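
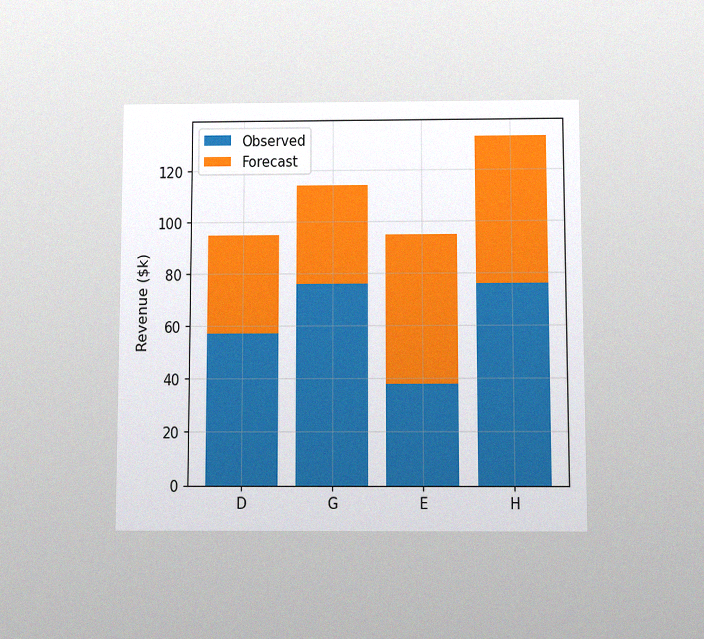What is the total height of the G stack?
The chart is viewed slightly from below, with some photo noise. The G stack's top reaches $114k on the y-axis.

$114k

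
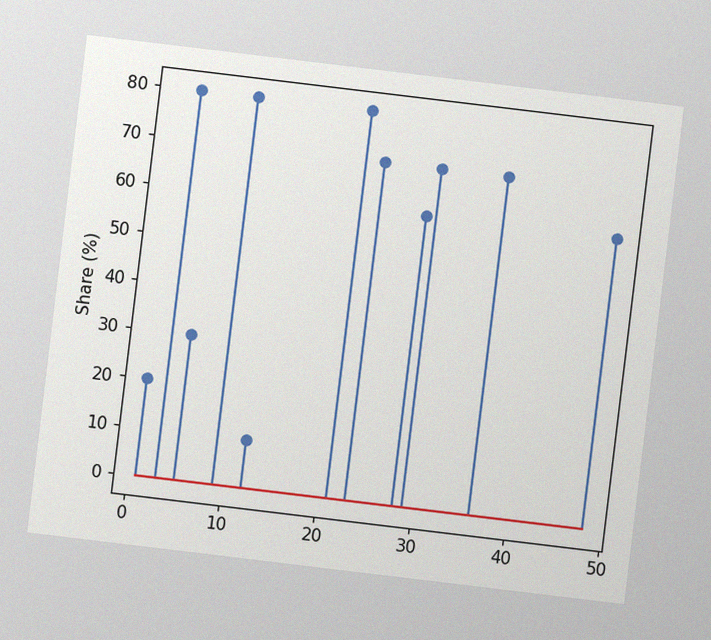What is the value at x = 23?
70%

The chart is tilted about 7° clockwise, with some photo noise. The stem at x=23 reaches 70%.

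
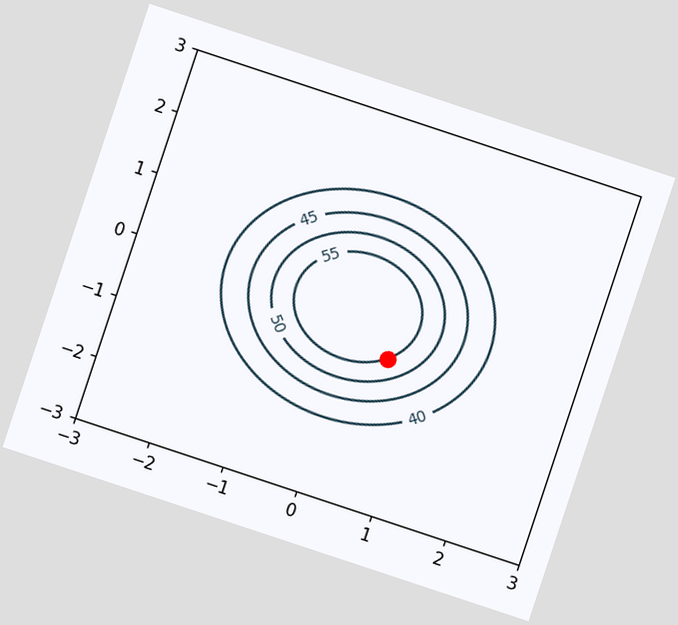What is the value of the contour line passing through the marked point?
The chart is tilted about 18° clockwise. The marked point sits on the contour labelled 55.

55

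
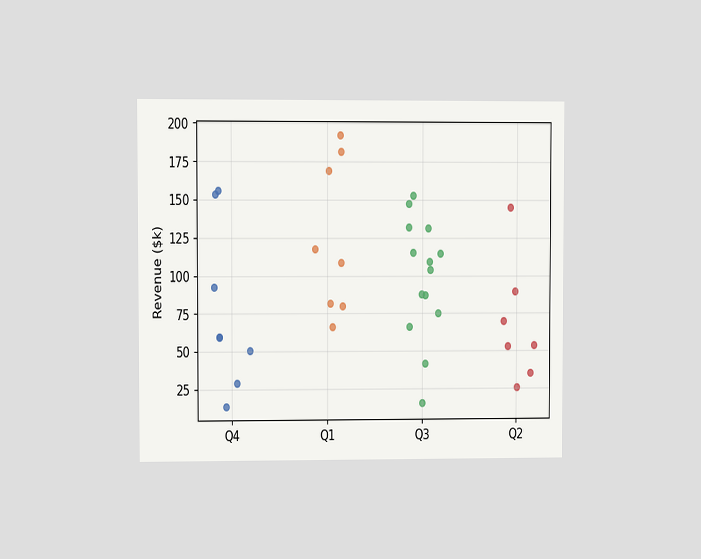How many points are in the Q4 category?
The chart is viewed at a slight angle. Counting the markers in the Q4 column gives 8.

8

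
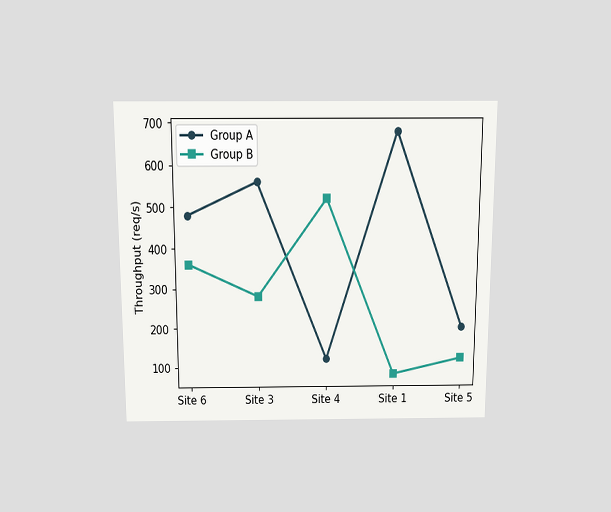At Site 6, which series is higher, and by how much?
Group A, by 120req/s

The chart is viewed slightly from above. At Site 6, Group A sits above the other line by 120req/s.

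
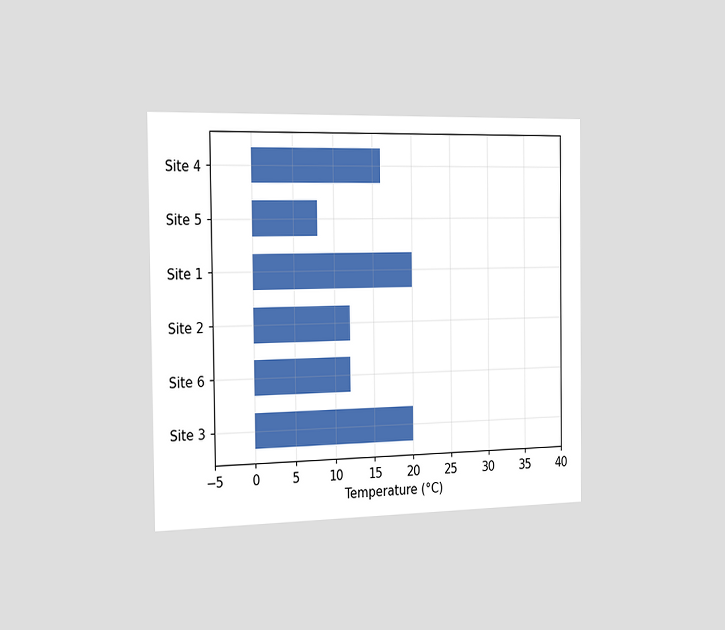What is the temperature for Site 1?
The chart is viewed slightly from the left. Reading along the chart's x-axis, the Site 1 bar reaches 20°C.

20°C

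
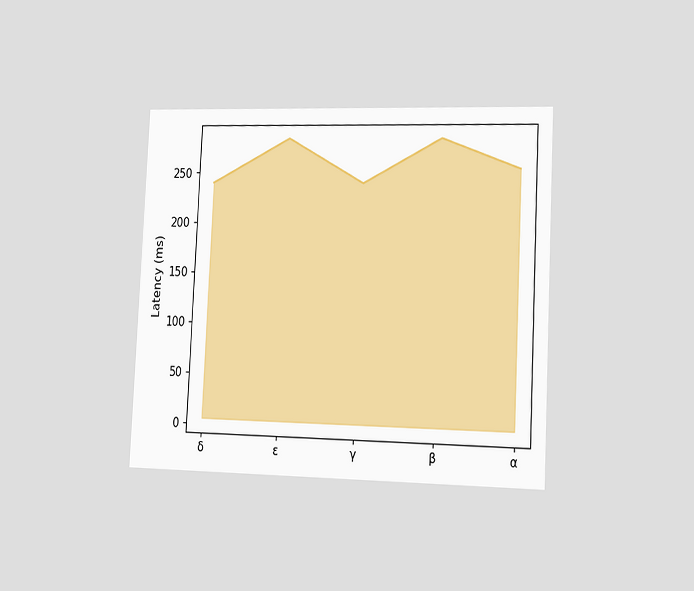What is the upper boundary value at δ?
The chart is tilted about 3° clockwise and viewed slightly from the right. At δ the upper boundary is at 240ms.

240ms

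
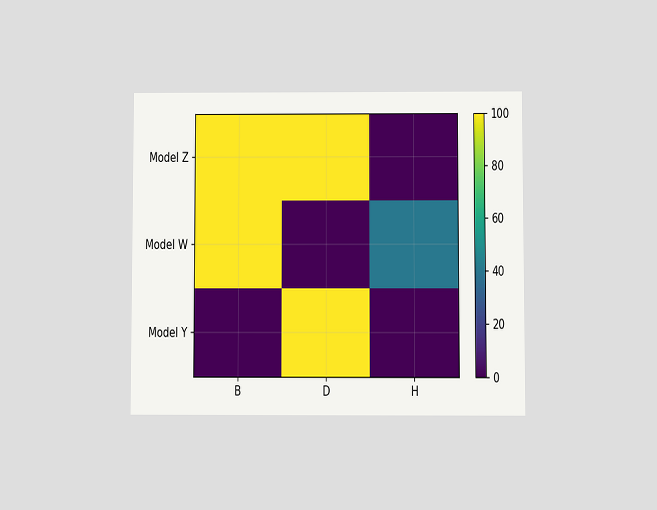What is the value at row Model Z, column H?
The chart is viewed at a slight angle. Matching cell (Model Z, H) against the colorbar gives 0.

0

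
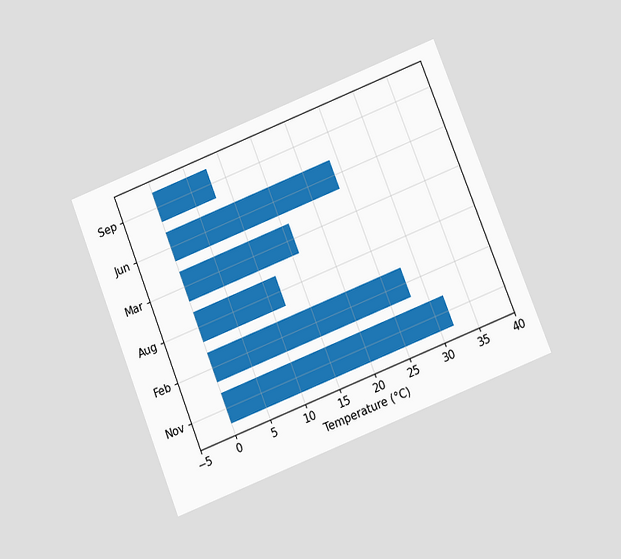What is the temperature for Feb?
The chart is tilted about 21° counter-clockwise and viewed at a slight angle. Reading along the chart's x-axis, the Feb bar reaches 28°C.

28°C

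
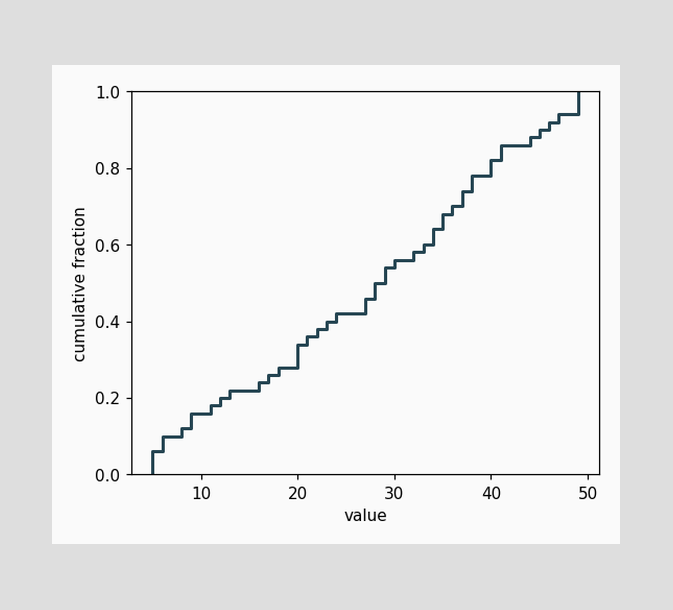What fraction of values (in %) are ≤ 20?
34%

At x=20 the ECDF step is at 34%.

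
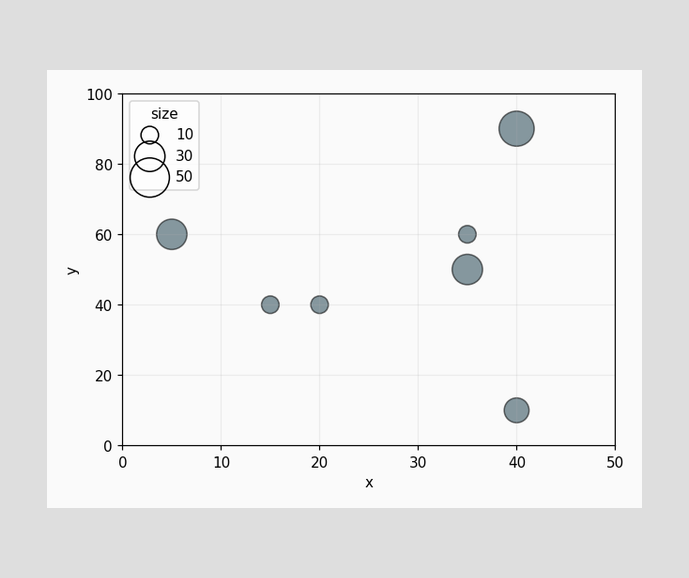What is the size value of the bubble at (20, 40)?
Matching the bubble at (20, 40) against the size legend gives 10.

10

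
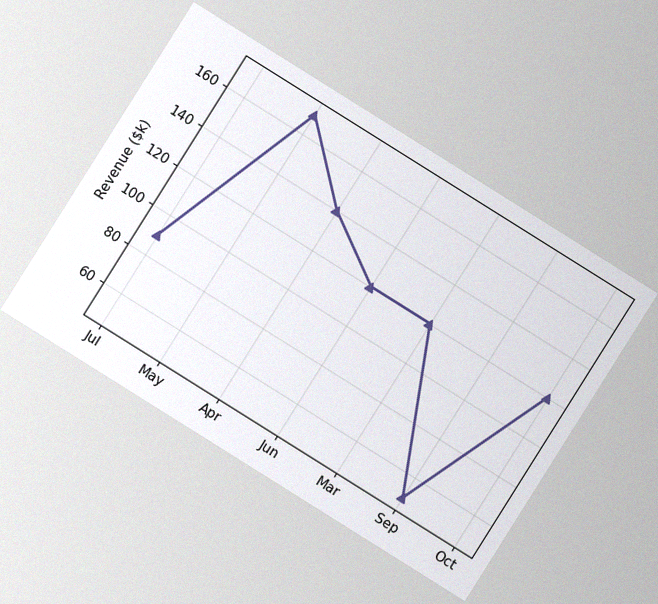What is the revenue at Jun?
$120k

The chart is tilted about 32° clockwise, with some photo noise. At Jun, the line is at $120k.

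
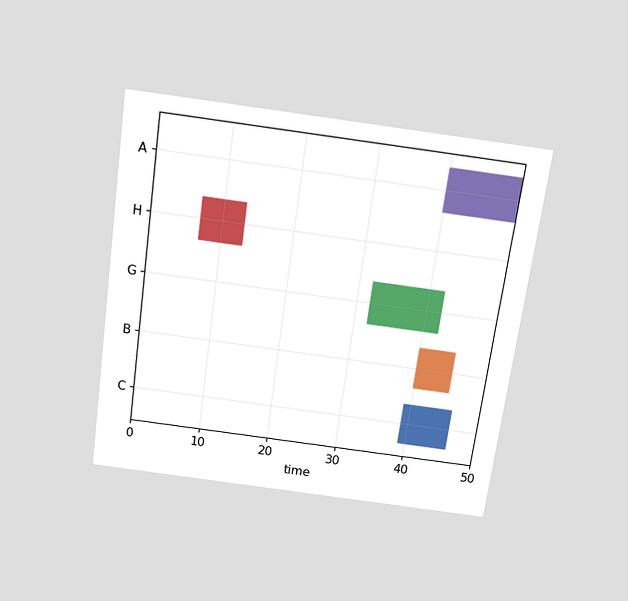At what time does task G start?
32

The chart is tilted about 8° clockwise and viewed slightly from above. The G bar begins at t=32.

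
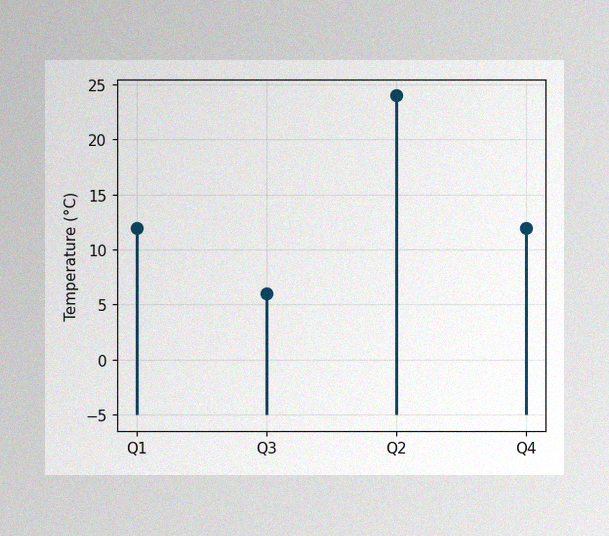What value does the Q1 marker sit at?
The image has some photo noise and uneven lighting. The Q1 marker sits at 12°C.

12°C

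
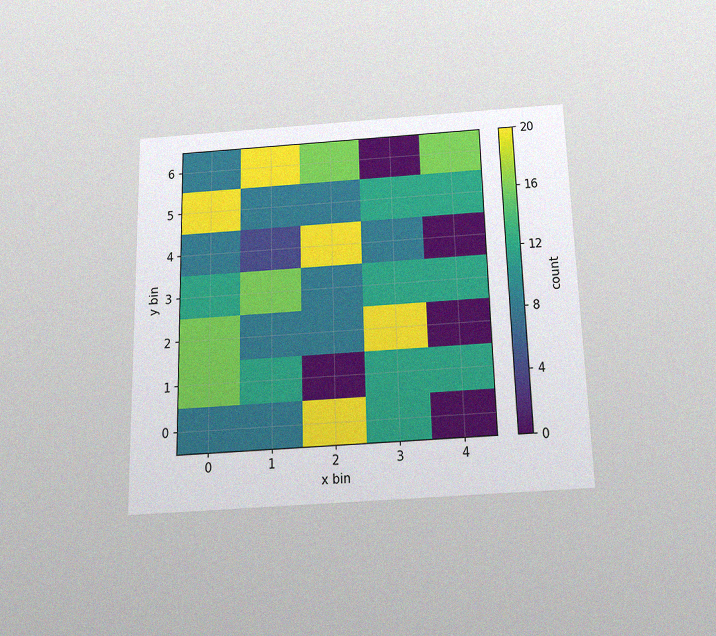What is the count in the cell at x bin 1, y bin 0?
The chart is viewed slightly from below, with some photo noise. Matching the cell (1, 0) against the colorbar gives 8.

8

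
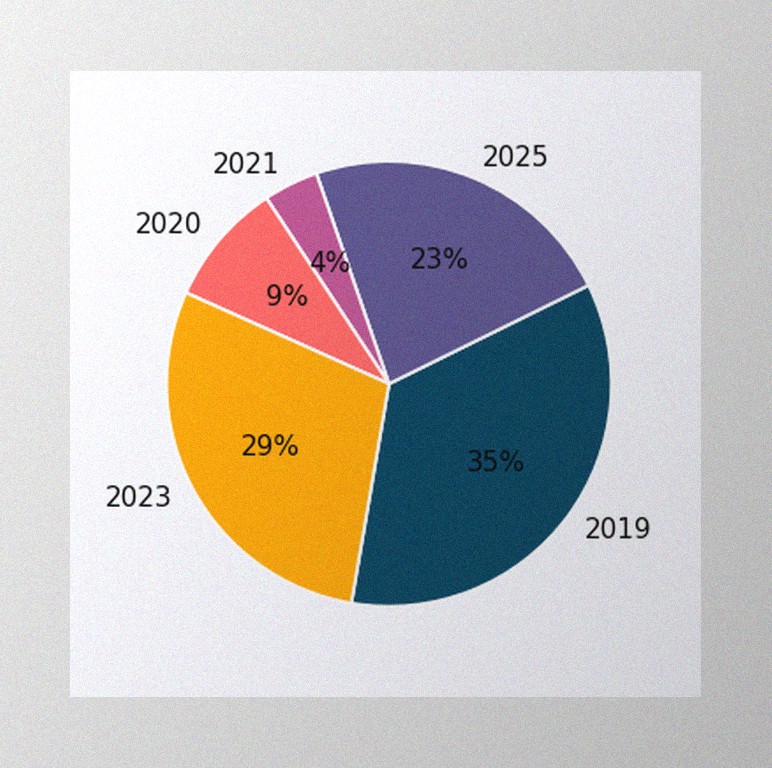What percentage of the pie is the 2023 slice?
The image has some photo noise and uneven lighting. The 2023 slice takes up 29% of the pie.

29%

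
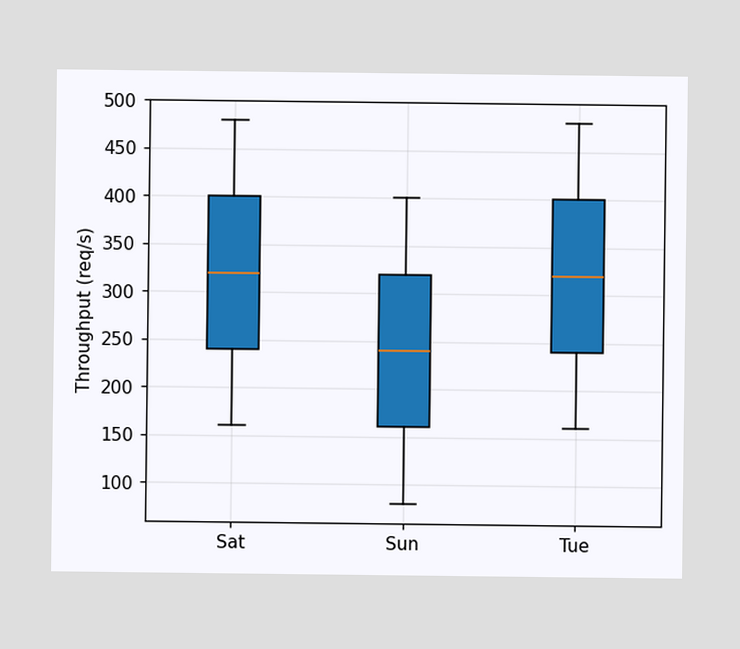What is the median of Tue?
320req/s

The median line in the Tue box sits at 320req/s.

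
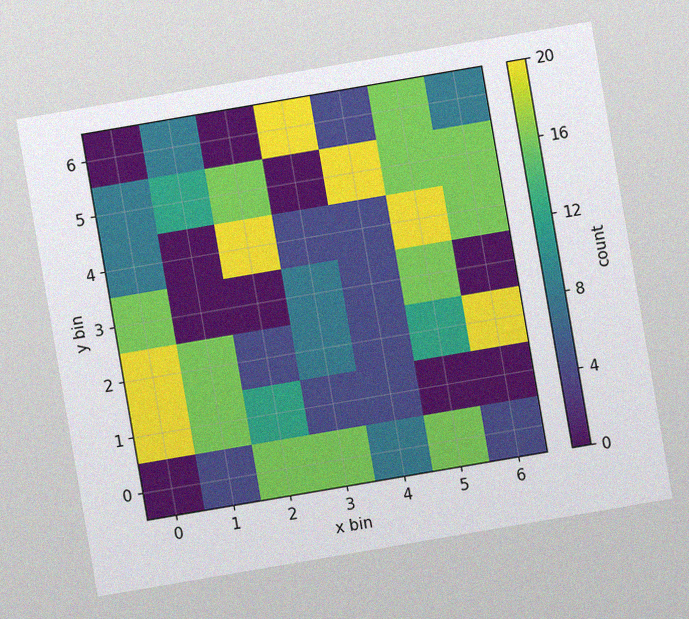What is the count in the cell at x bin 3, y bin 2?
The chart is tilted about 10° counter-clockwise, with some photo noise. Matching the cell (3, 2) against the colorbar gives 8.

8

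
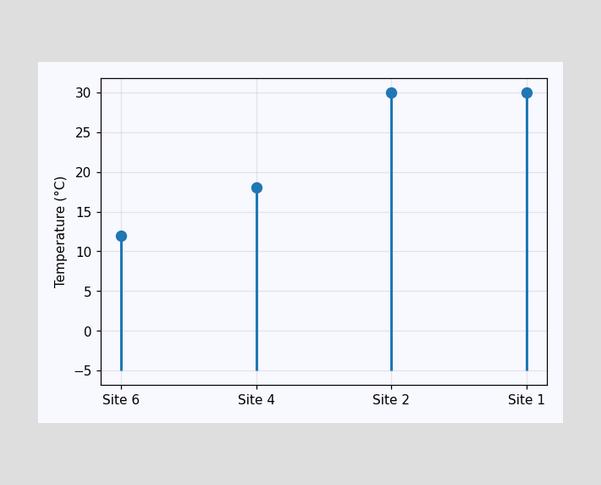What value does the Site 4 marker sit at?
18°C

The Site 4 marker sits at 18°C.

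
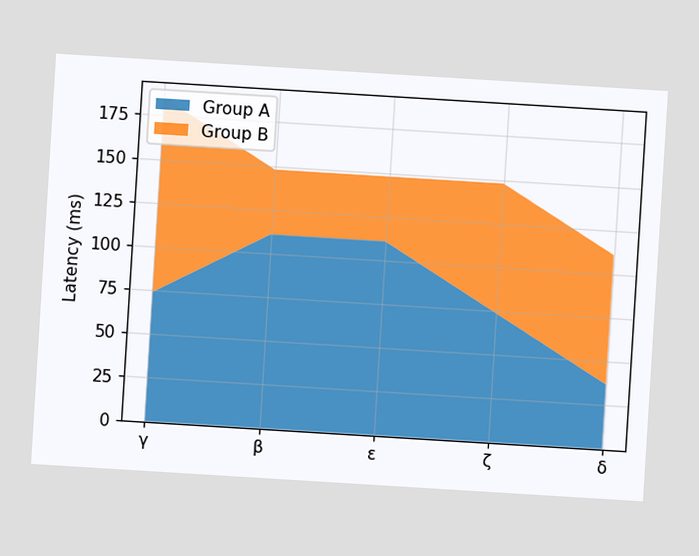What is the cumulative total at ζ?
The chart is tilted about 4° clockwise. The stacked total at ζ reaches 148ms.

148ms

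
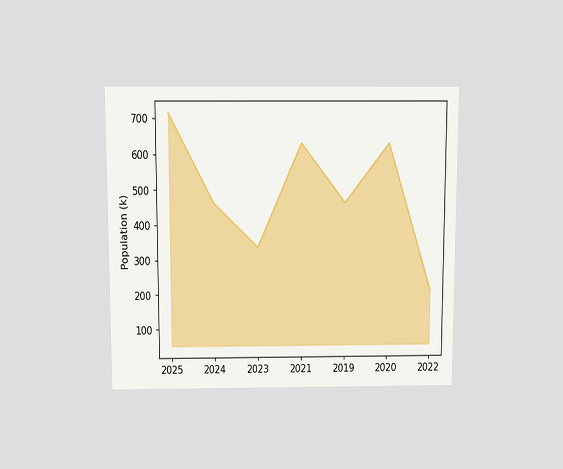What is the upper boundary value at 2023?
The chart is viewed slightly from above. At 2023 the upper boundary is at 336k.

336k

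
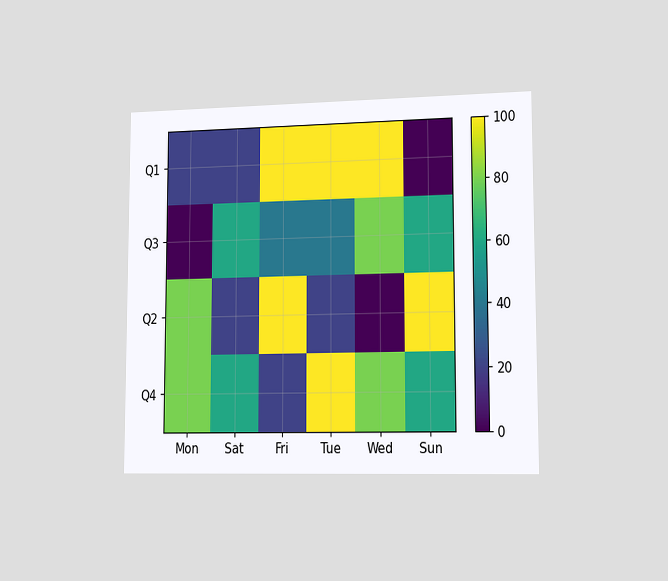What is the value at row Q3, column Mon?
0

The chart is viewed slightly from the right. Matching cell (Q3, Mon) against the colorbar gives 0.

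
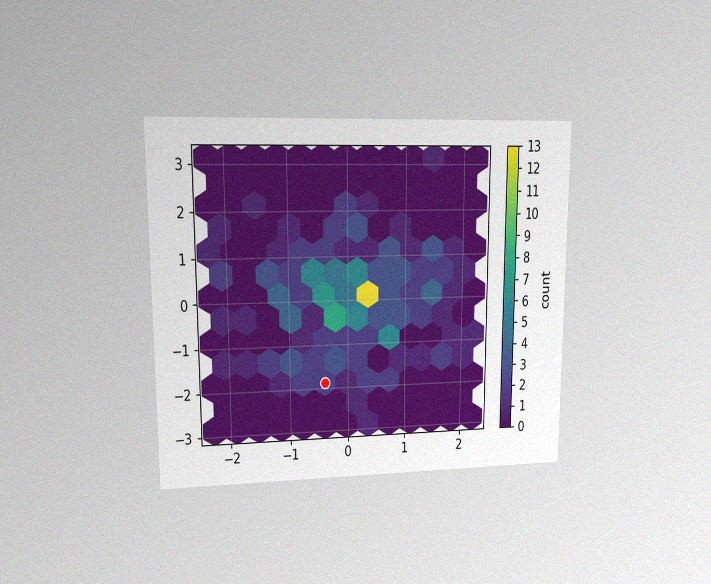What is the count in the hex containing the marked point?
The chart is viewed at a slight angle, with some photo noise. The marked hex reads 2 on the colorbar.

2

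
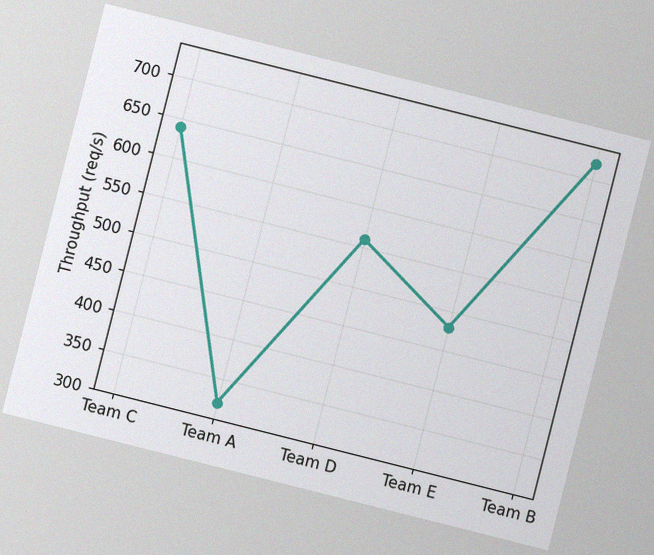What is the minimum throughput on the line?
The chart is tilted about 14° clockwise, with some photo noise. The lowest point is at Team A, and reading across to the y-axis gives 320req/s.

320req/s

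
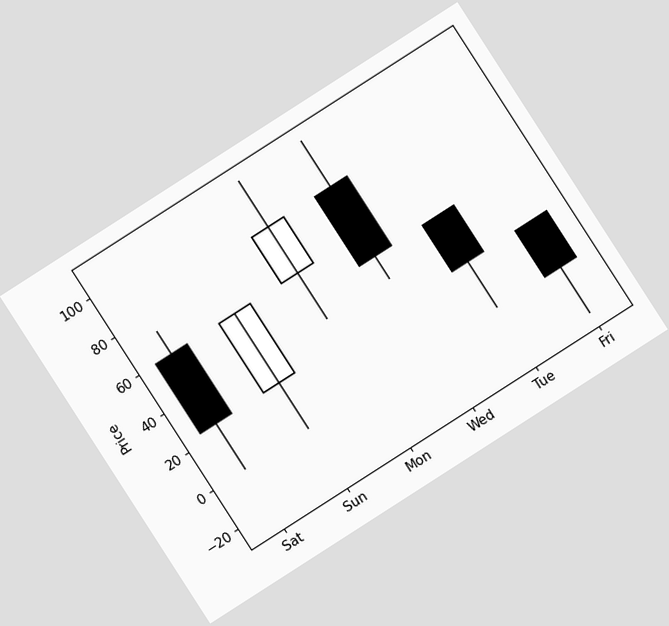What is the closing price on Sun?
The chart is tilted about 33° counter-clockwise. The Sun candle closes at 60.

60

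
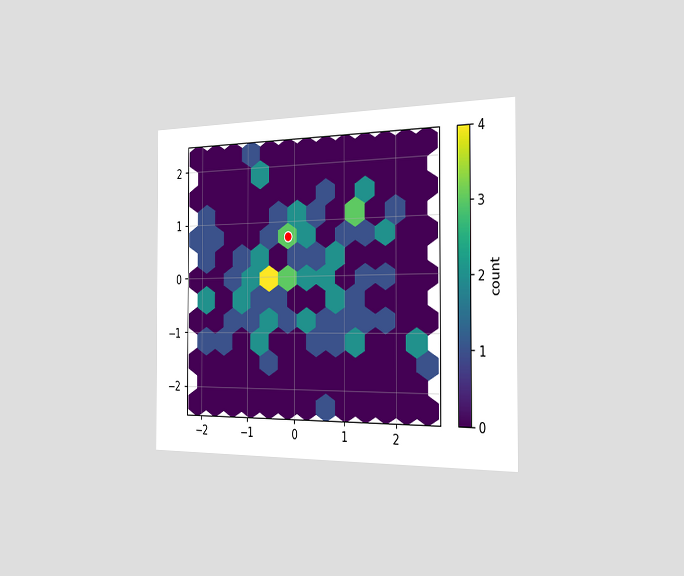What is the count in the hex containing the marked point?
3

The chart is viewed slightly from the right. The marked hex reads 3 on the colorbar.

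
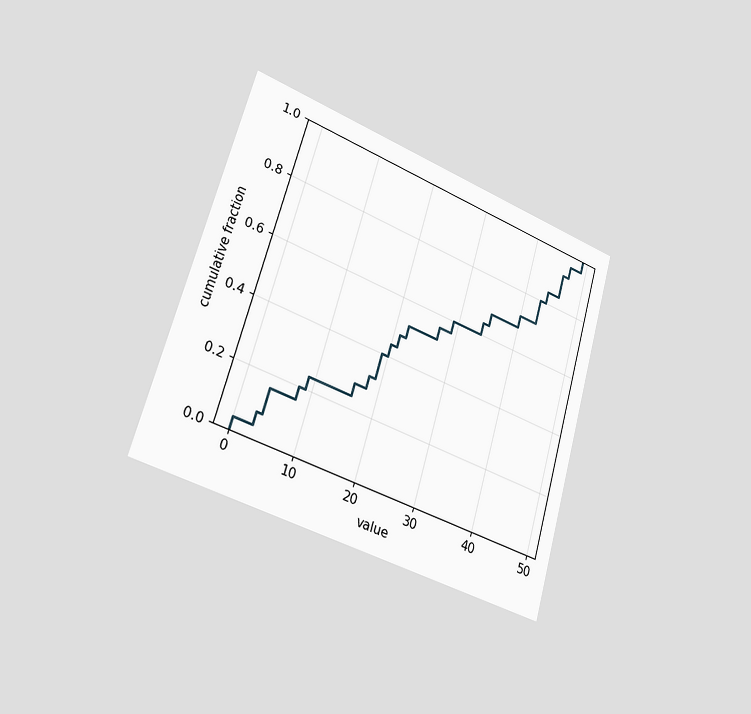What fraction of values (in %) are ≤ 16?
28%

The chart is tilted about 16° clockwise and viewed slightly from the left. At x=16 the ECDF step is at 28%.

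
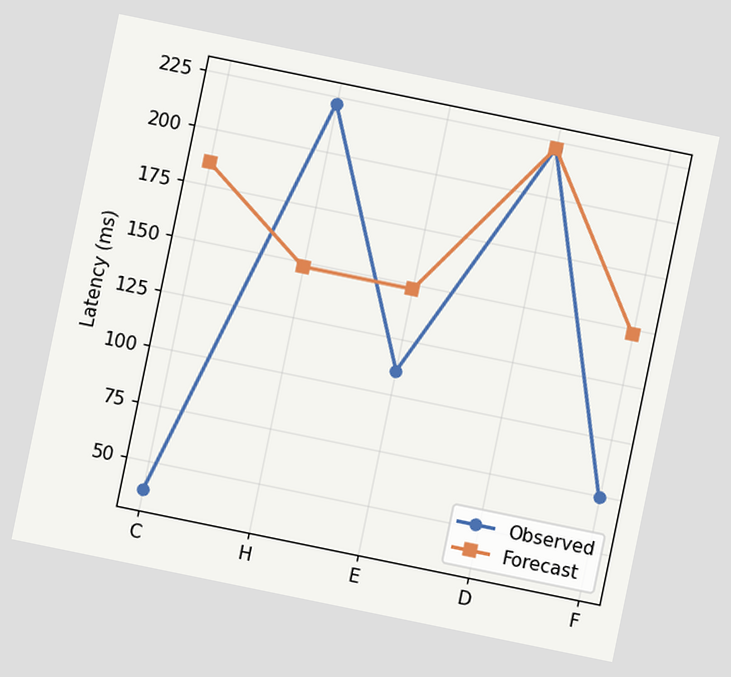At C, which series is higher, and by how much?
The chart is tilted about 12° clockwise. At C, Forecast sits above the other line by 148ms.

Forecast, by 148ms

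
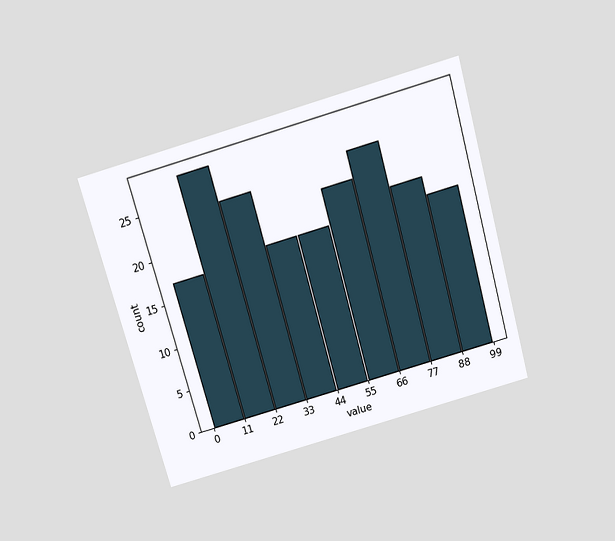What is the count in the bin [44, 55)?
18

The chart is tilted about 16° counter-clockwise and viewed slightly from above. The [44, 55) bin has height 18.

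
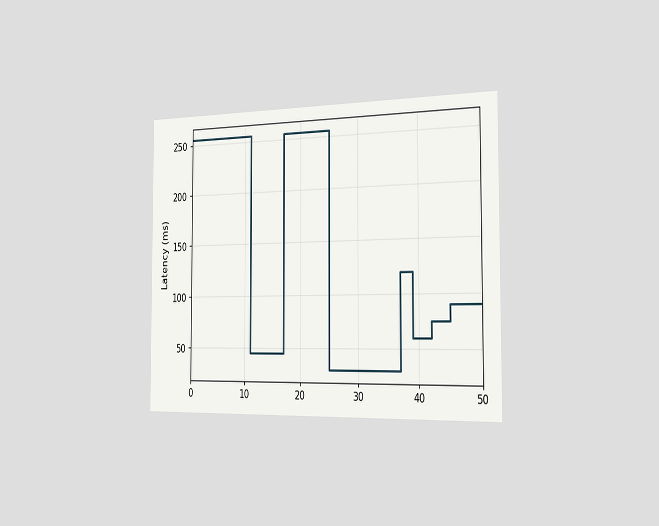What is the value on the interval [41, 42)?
The chart is viewed slightly from the right. On [41, 42) the step sits at 60ms.

60ms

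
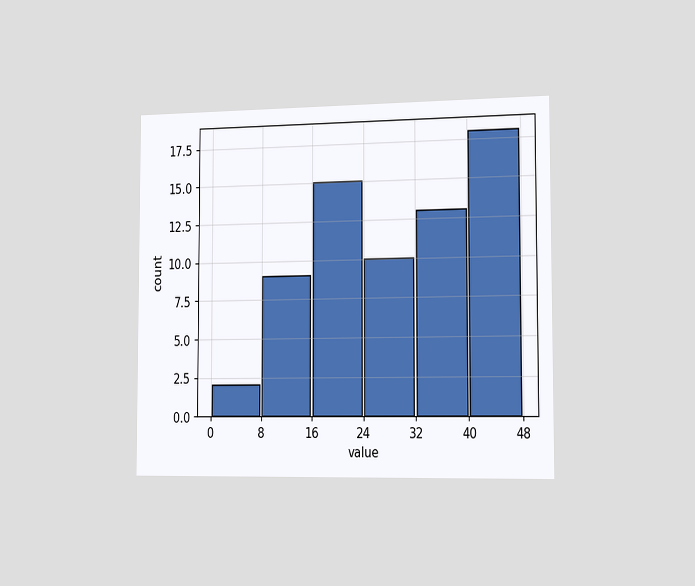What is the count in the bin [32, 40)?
13

The chart is viewed slightly from the right. The [32, 40) bin has height 13.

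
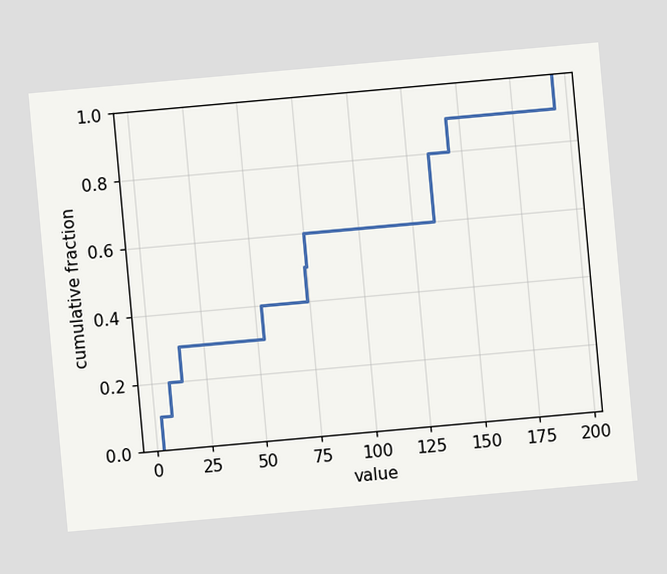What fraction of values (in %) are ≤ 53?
40%

The chart is tilted about 5° counter-clockwise. At x=53 the ECDF step is at 40%.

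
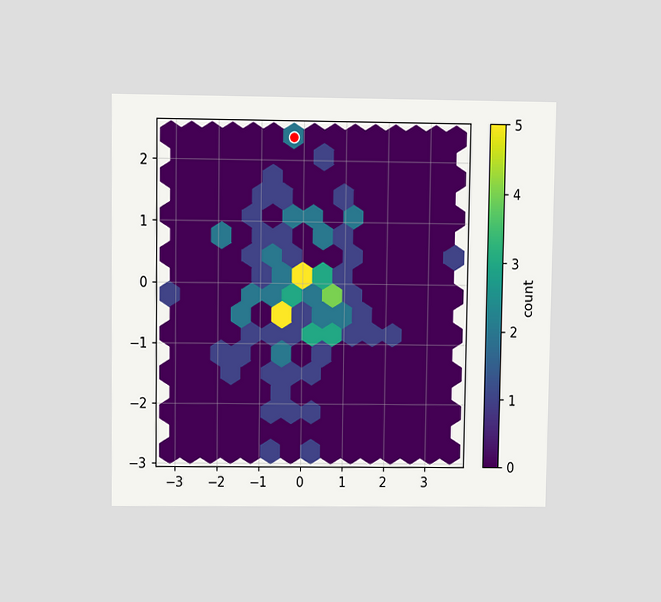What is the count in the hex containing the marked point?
2

The chart is viewed at a slight angle. The marked hex reads 2 on the colorbar.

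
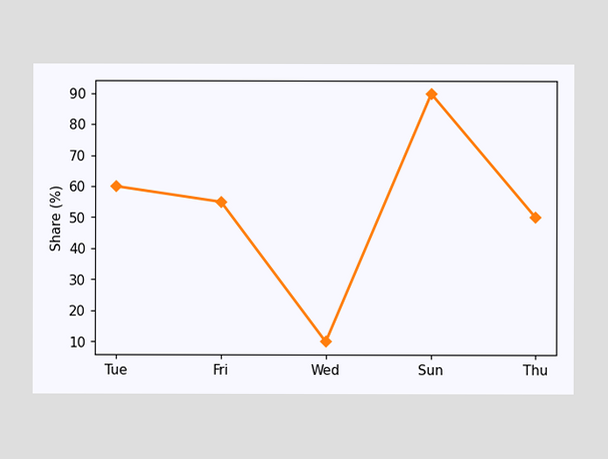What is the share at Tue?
At Tue, the line is at 60%.

60%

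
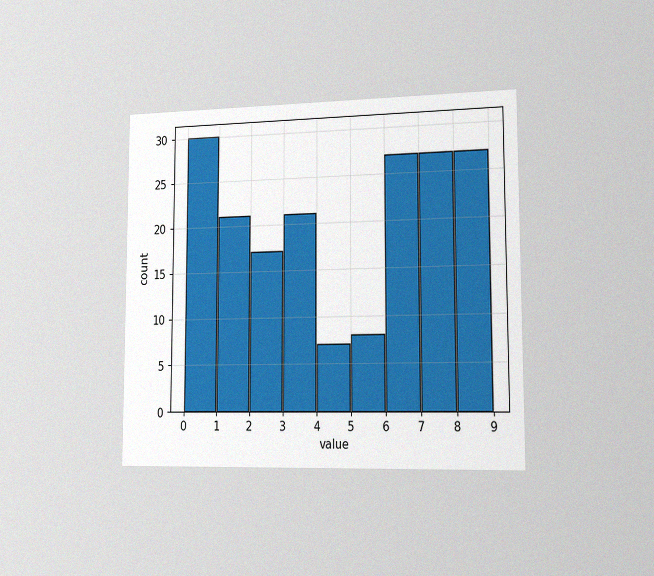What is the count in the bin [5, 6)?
The chart is viewed slightly from the right, with some photo noise. The [5, 6) bin has height 8.

8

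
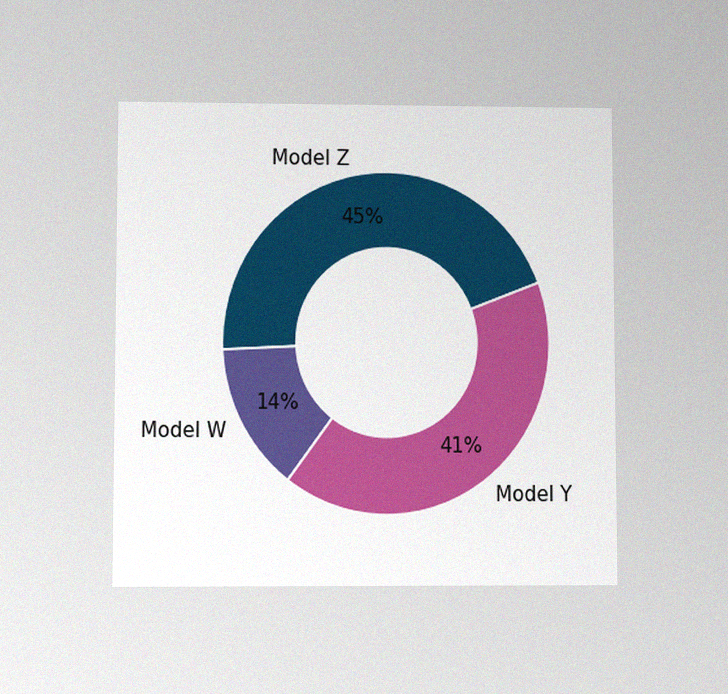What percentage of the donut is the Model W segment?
The chart is viewed at a slight angle, with some photo noise. The Model W segment takes up 14% of the ring.

14%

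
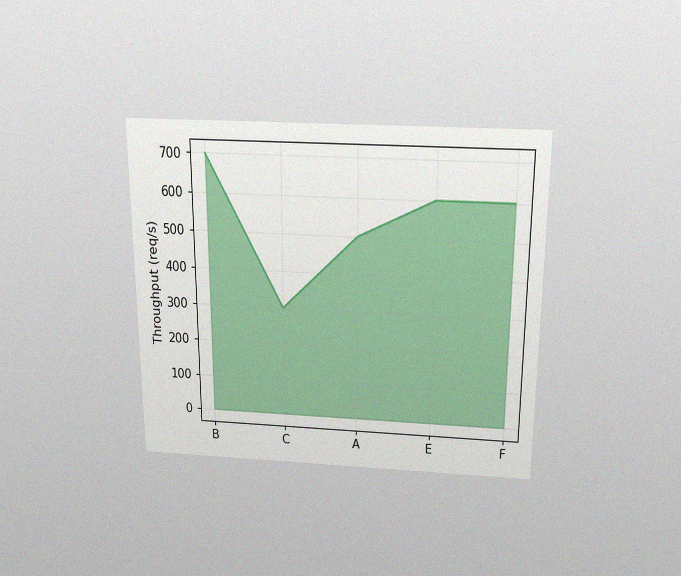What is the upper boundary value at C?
The chart is viewed slightly from above, with some photo noise. At C the upper boundary is at 300req/s.

300req/s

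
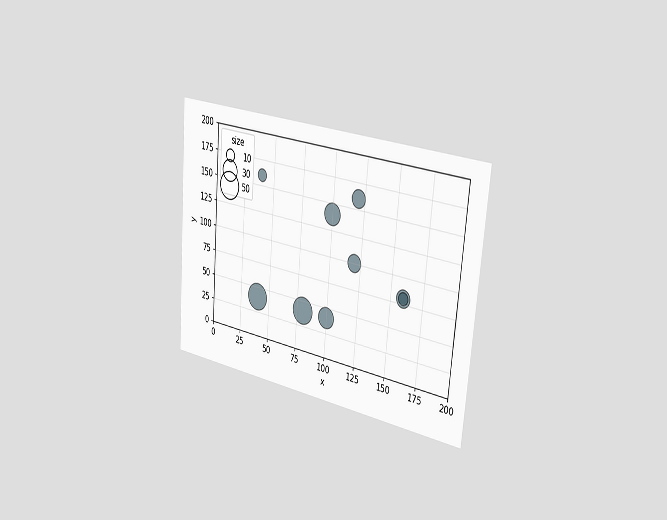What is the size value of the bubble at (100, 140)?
30

The chart is tilted about 5° clockwise and viewed slightly from the right. Matching the bubble at (100, 140) against the size legend gives 30.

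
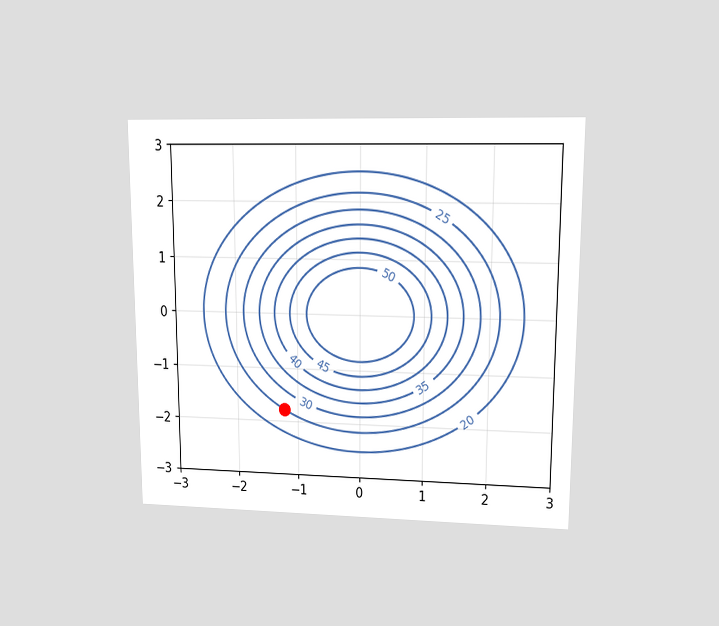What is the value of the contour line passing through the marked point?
25

The chart is viewed at a slight angle. The marked point sits on the contour labelled 25.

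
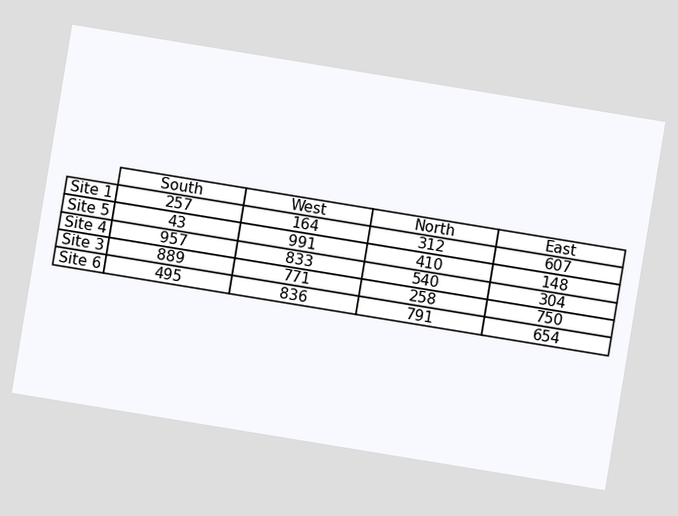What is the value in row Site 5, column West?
The chart is tilted about 9° clockwise. The (Site 5, West) cell reads 991.

991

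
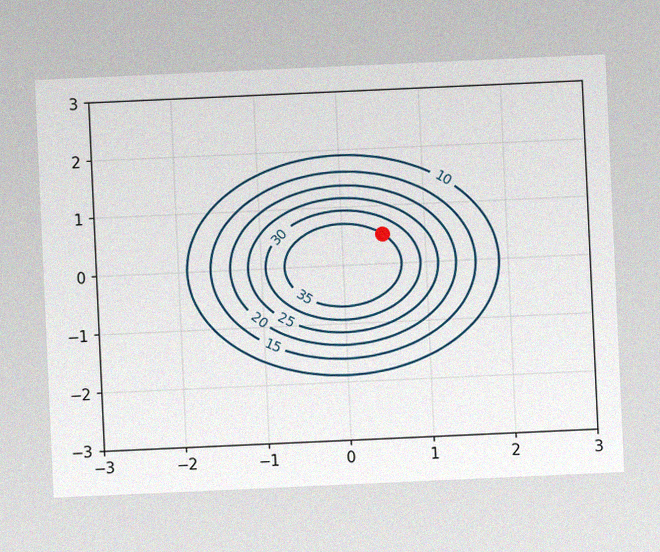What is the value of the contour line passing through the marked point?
35

The chart is tilted about 3° counter-clockwise, with some photo noise. The marked point sits on the contour labelled 35.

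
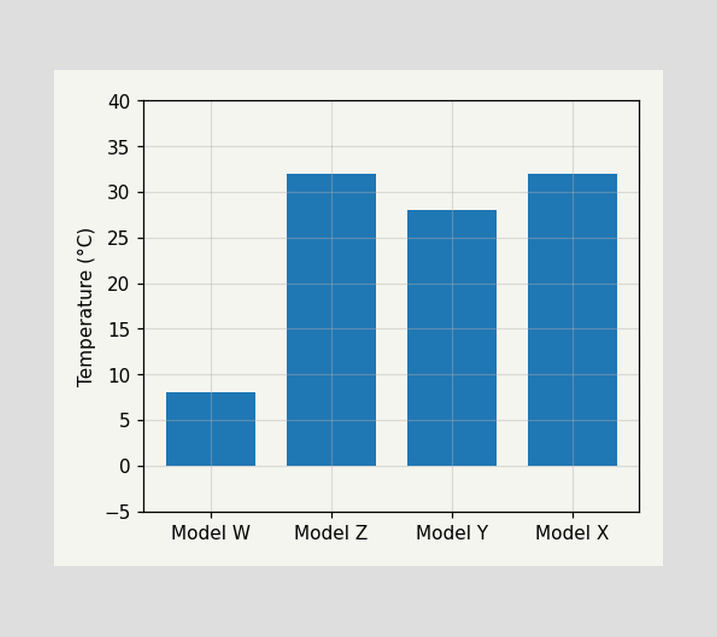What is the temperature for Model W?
Reading along the chart's y-axis, the Model W bar reaches 8°C.

8°C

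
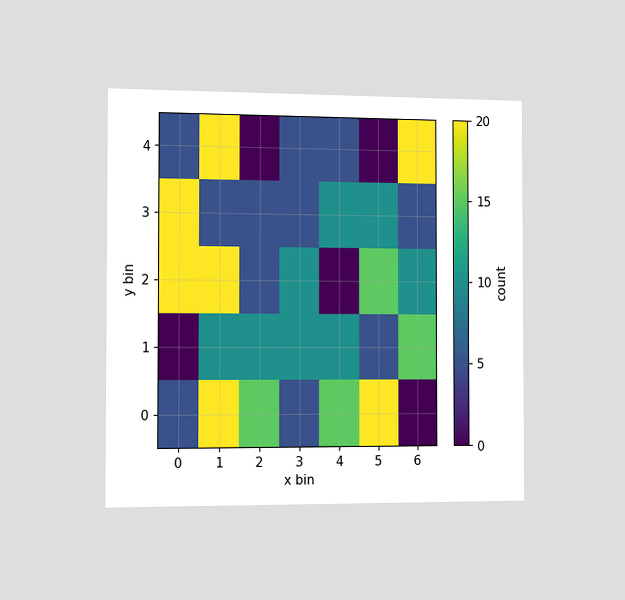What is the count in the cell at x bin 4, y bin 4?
5

The chart is viewed slightly from the left. Matching the cell (4, 4) against the colorbar gives 5.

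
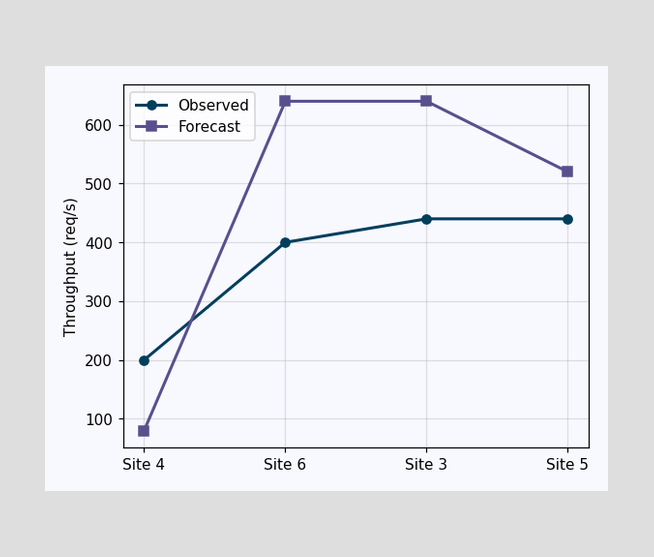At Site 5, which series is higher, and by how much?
Forecast, by 80req/s

At Site 5, Forecast sits above the other line by 80req/s.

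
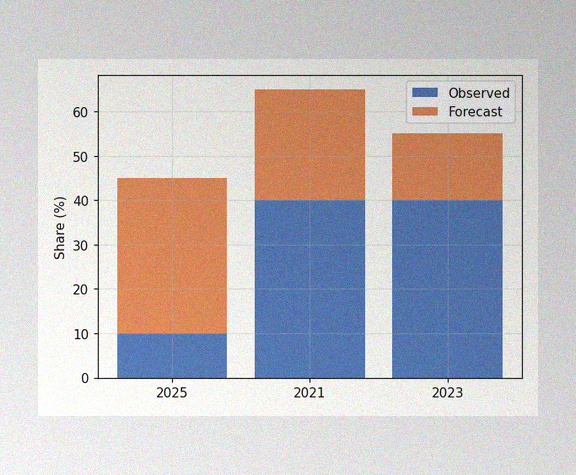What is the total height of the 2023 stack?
The image has some photo noise and uneven lighting. The 2023 stack's top reaches 55% on the y-axis.

55%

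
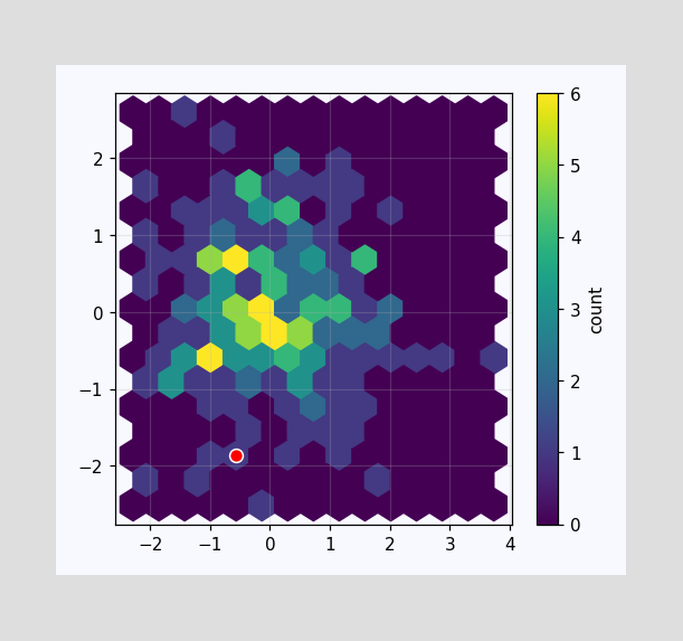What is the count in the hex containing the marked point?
The marked hex reads 1 on the colorbar.

1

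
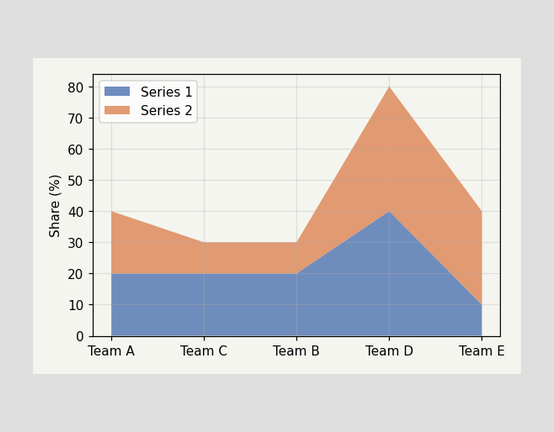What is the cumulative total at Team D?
80%

The stacked total at Team D reaches 80%.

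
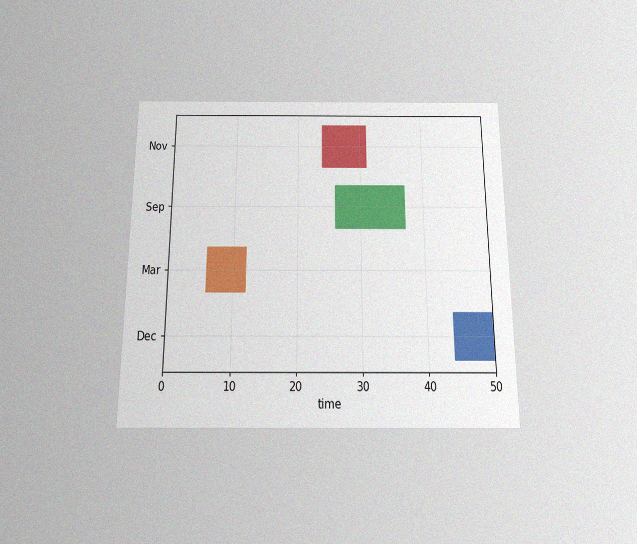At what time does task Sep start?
The chart is viewed slightly from below, with some photo noise. The Sep bar begins at t=26.

26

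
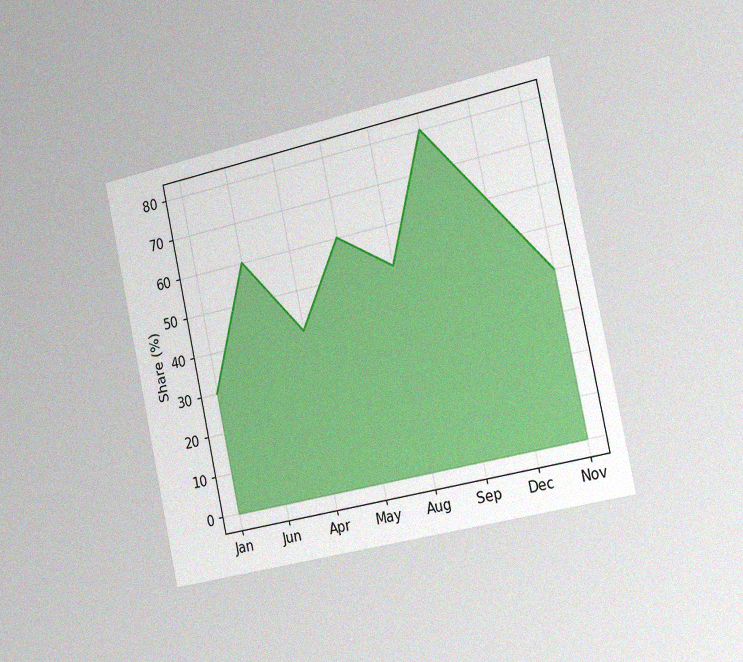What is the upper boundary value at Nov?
40%

The chart is tilted about 12° counter-clockwise and viewed slightly from the right, with some photo noise. At Nov the upper boundary is at 40%.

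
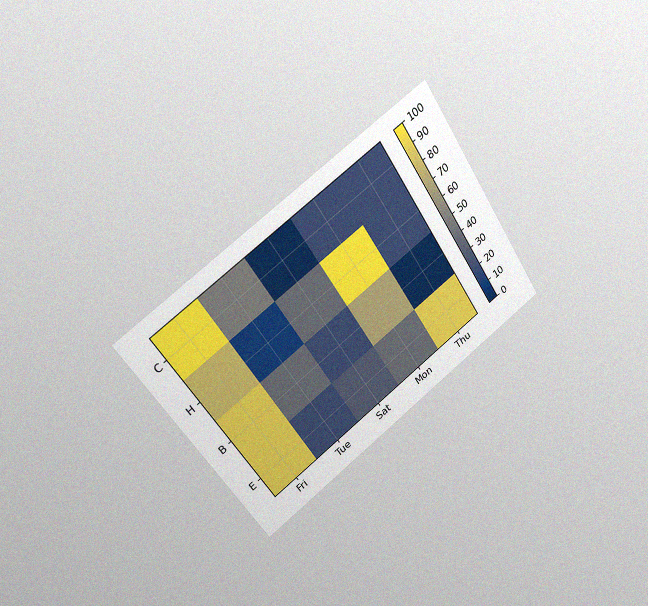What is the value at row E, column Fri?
90

The chart is tilted about 34° counter-clockwise and viewed slightly from the left, with some photo noise. Matching cell (E, Fri) against the colorbar gives 90.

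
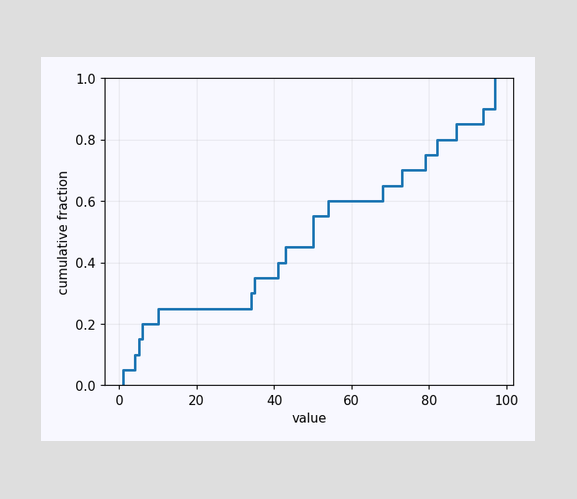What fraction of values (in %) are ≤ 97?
100%

At x=97 the ECDF step is at 100%.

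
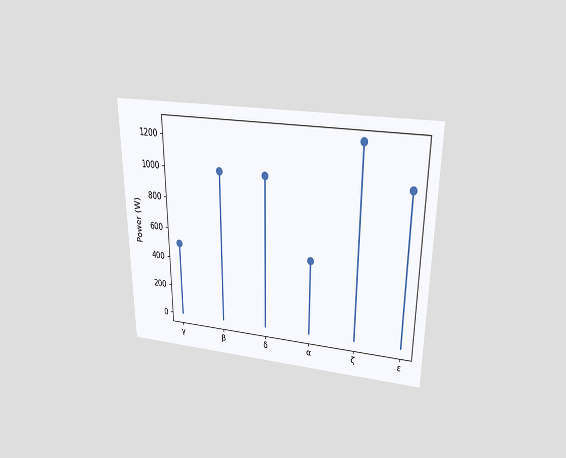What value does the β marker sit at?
The chart is viewed slightly from above. The β marker sits at 1000W.

1000W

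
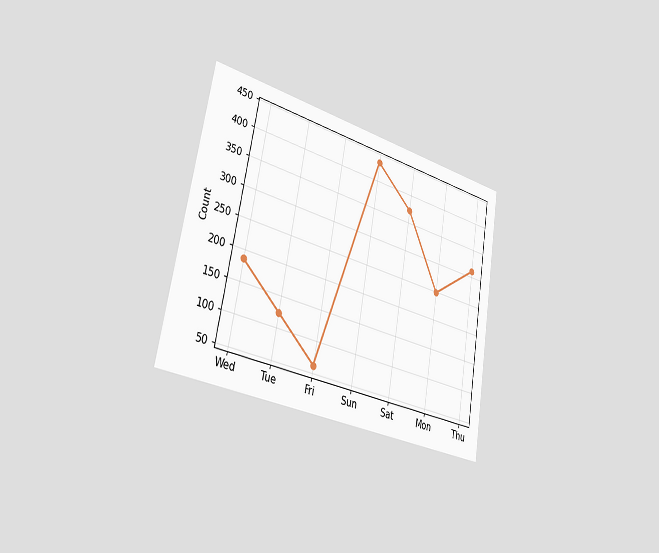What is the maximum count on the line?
434

The chart is tilted about 10° clockwise and viewed slightly from the left. The highest point is at Sun, and reading across to the y-axis gives 434.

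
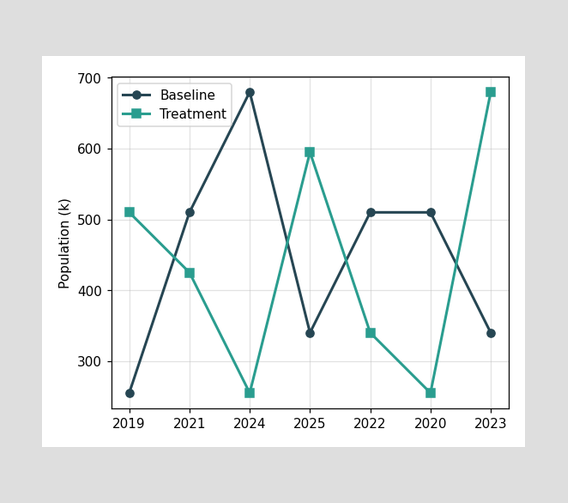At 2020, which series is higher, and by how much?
Baseline, by 255k

At 2020, Baseline sits above the other line by 255k.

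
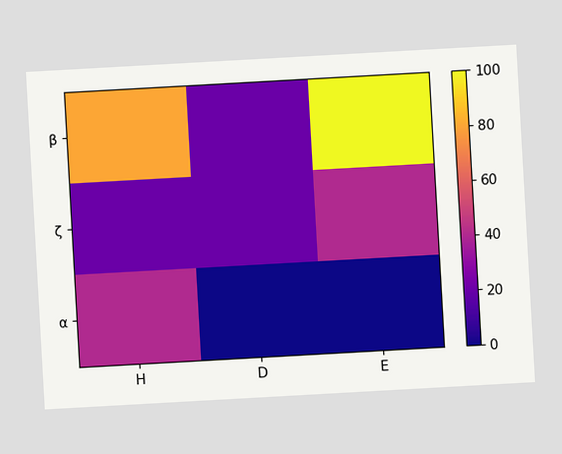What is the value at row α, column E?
The chart is tilted about 3° counter-clockwise. Matching cell (α, E) against the colorbar gives 0.

0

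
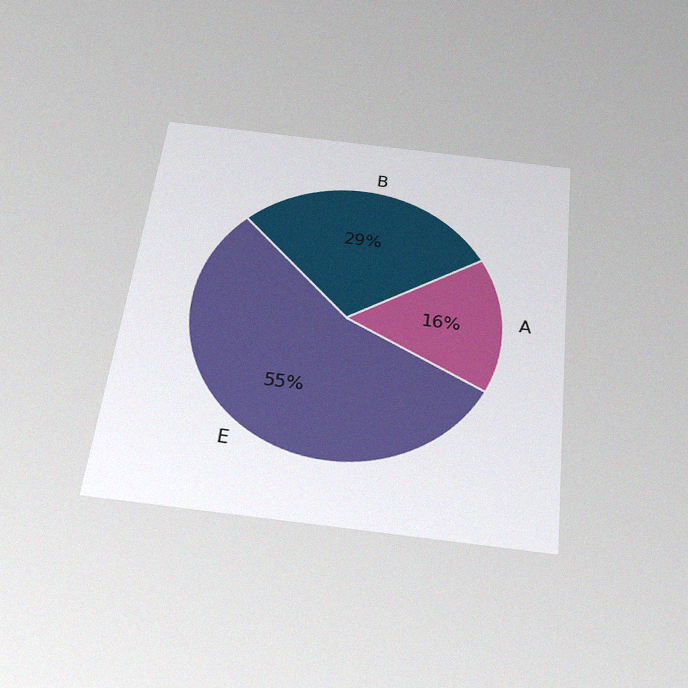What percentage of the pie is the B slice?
The chart is tilted about 7° clockwise and viewed slightly from below, with some photo noise. The B slice takes up 29% of the pie.

29%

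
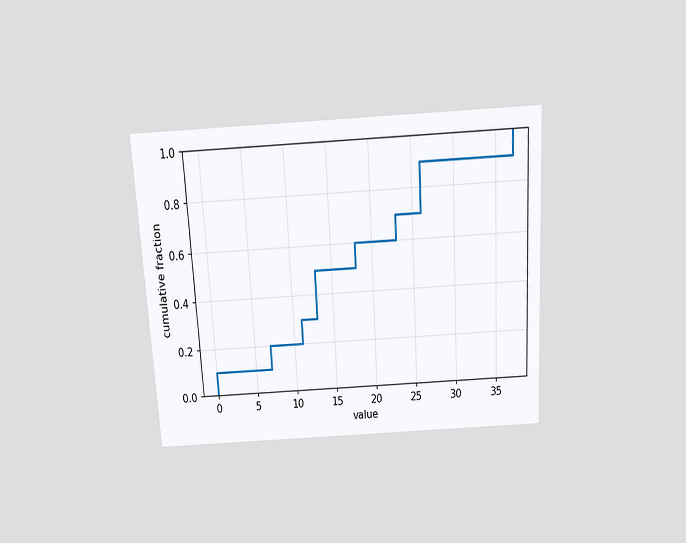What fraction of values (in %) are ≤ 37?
100%

The chart is tilted about 3° counter-clockwise and viewed slightly from above. At x=37 the ECDF step is at 100%.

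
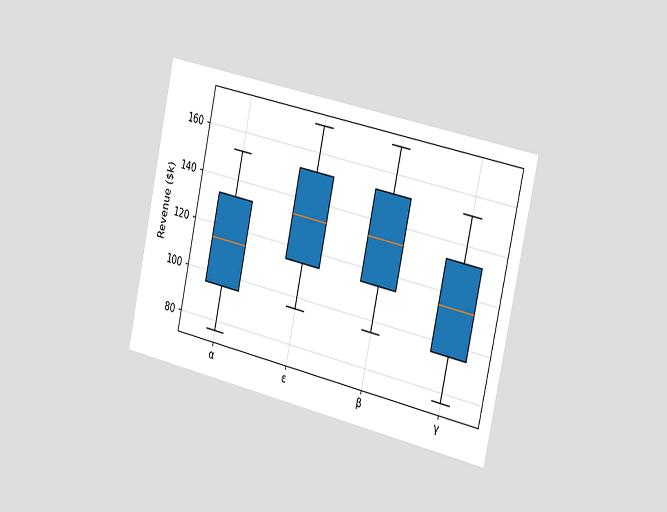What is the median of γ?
$114k

The chart is tilted about 12° clockwise and viewed slightly from the right. The median line in the γ box sits at $114k.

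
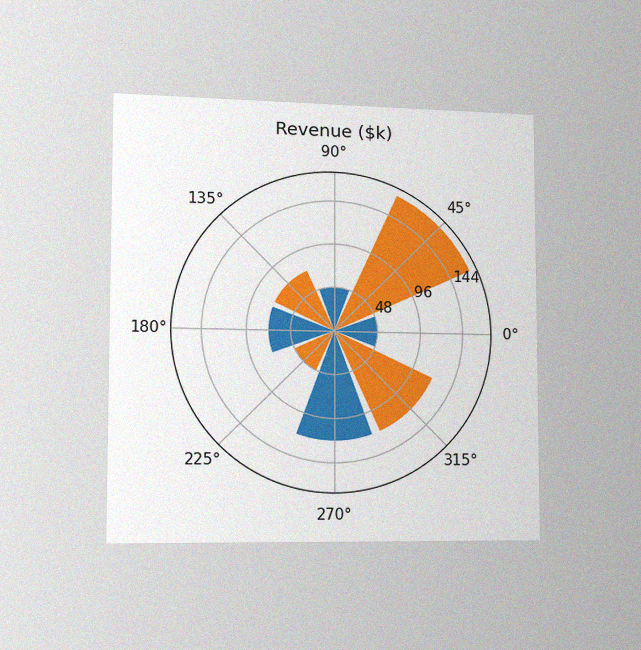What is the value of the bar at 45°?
$168k

The chart is viewed slightly from the left, with some photo noise. The bar at 45° reaches $168k on the radial axis.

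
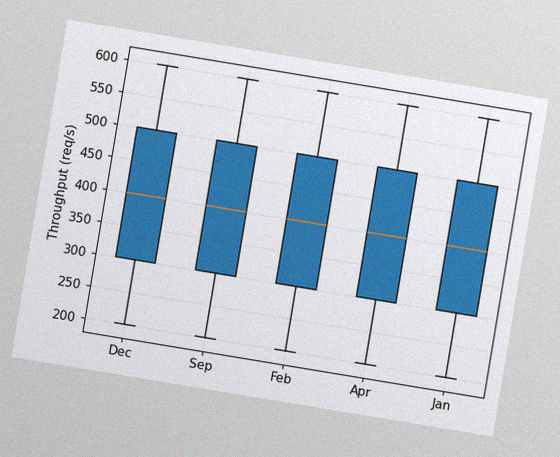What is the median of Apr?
The chart is tilted about 9° clockwise, with some photo noise. The median line in the Apr box sits at 400req/s.

400req/s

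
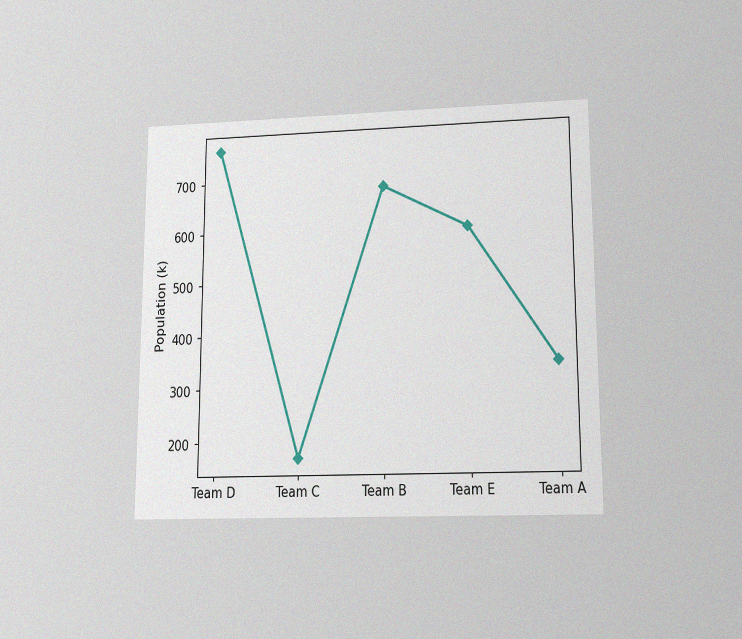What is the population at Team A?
The chart is viewed slightly from below, with some photo noise. At Team A, the line is at 340k.

340k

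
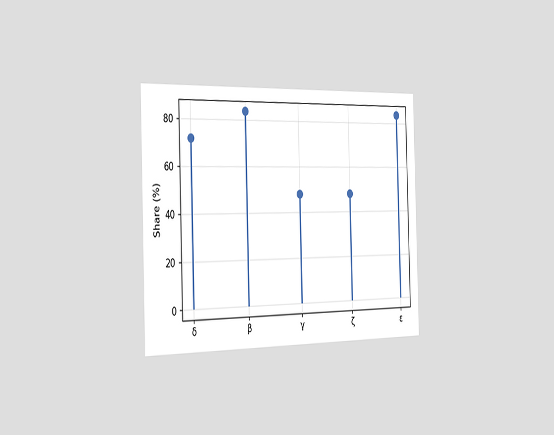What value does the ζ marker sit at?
The chart is viewed slightly from the left. The ζ marker sits at 48%.

48%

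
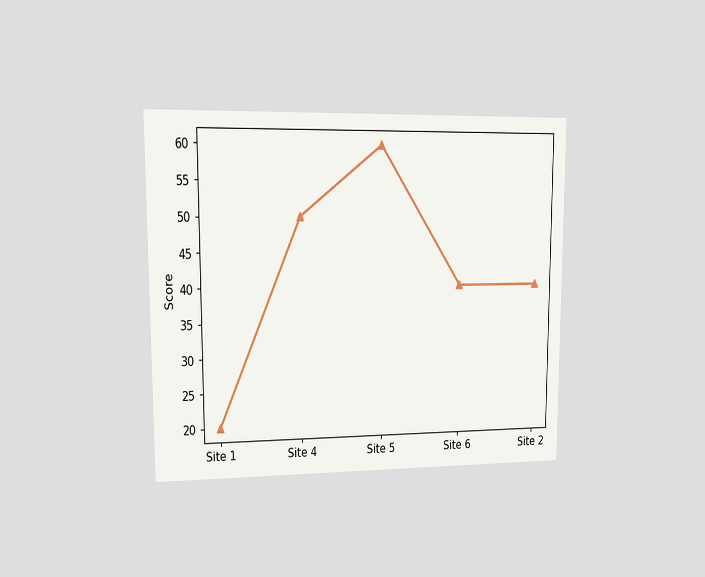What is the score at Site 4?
The chart is viewed at a slight angle. At Site 4, the line is at 50.

50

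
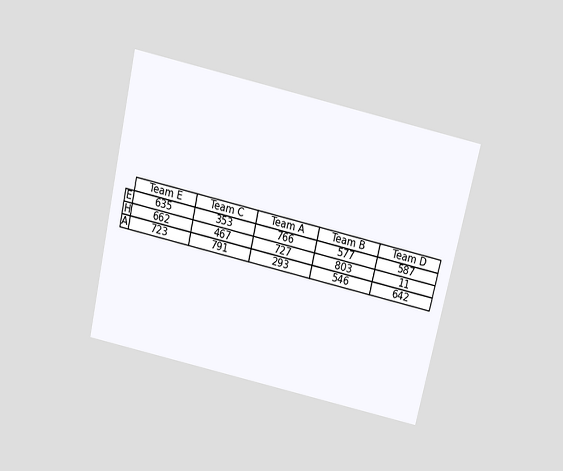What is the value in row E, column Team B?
577

The chart is tilted about 13° clockwise and viewed slightly from above. The (E, Team B) cell reads 577.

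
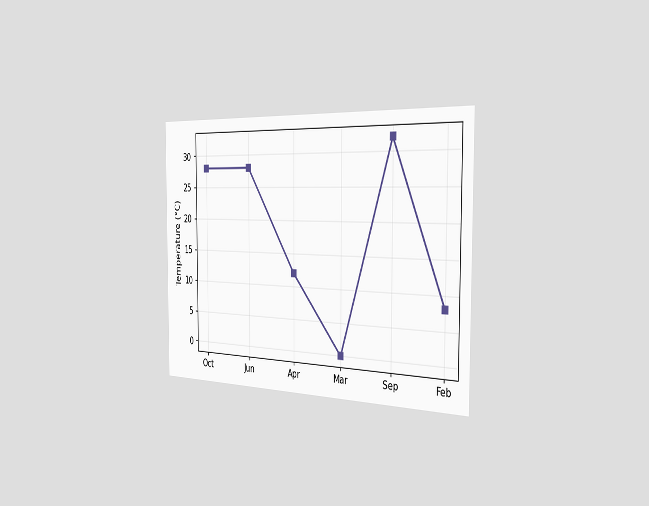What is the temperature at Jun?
The chart is viewed slightly from the right. At Jun, the line is at 28°C.

28°C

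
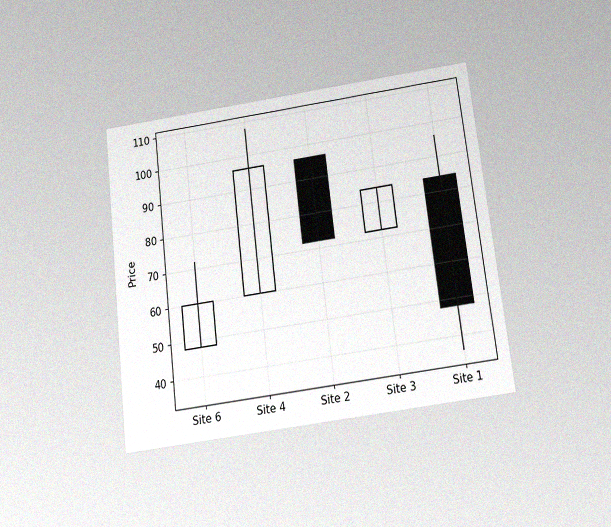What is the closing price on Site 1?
The chart is tilted about 7° counter-clockwise and viewed slightly from below, with some photo noise. The Site 1 candle closes at 48.

48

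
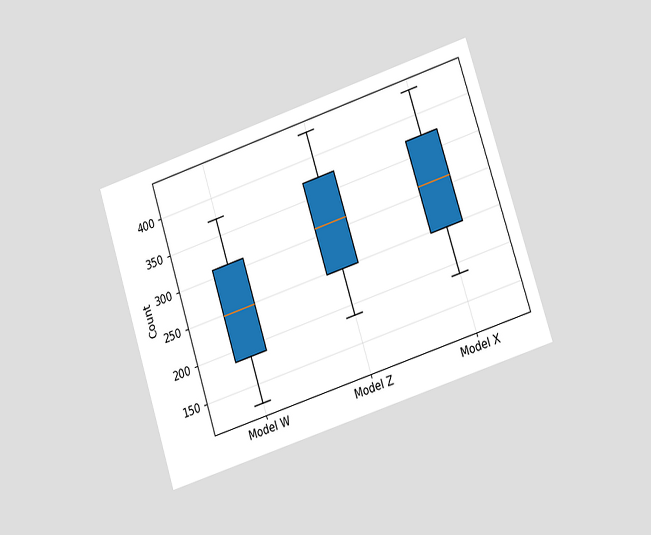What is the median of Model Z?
The chart is tilted about 18° counter-clockwise and viewed at a slight angle. The median line in the Model Z box sits at 310.

310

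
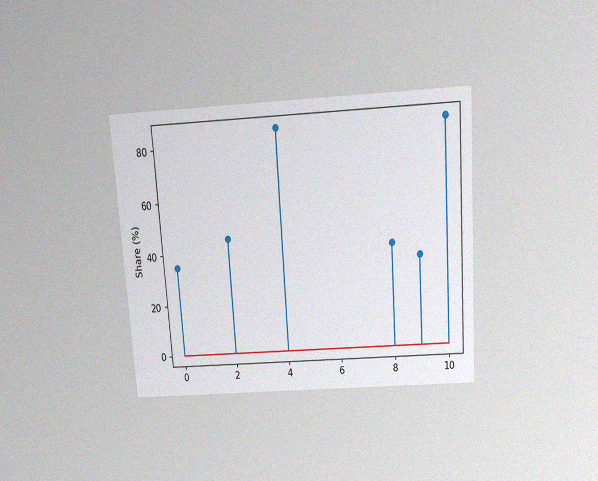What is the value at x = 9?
35%

The chart is tilted about 4° counter-clockwise and viewed slightly from above, with some photo noise. The stem at x=9 reaches 35%.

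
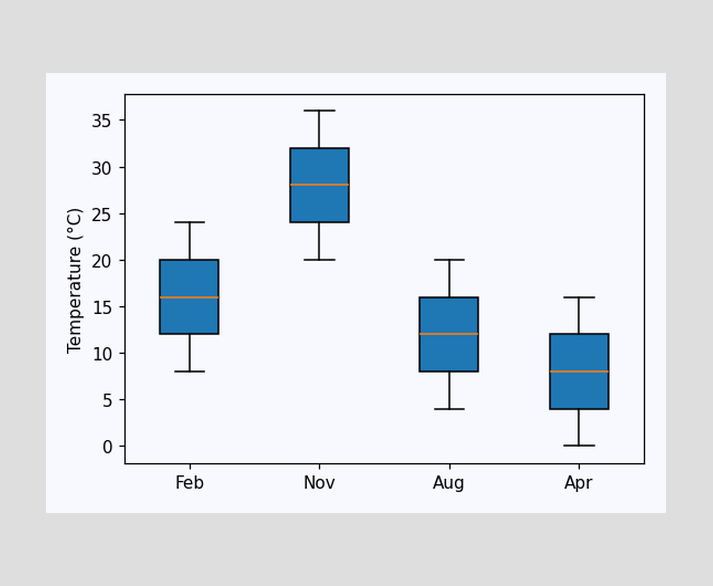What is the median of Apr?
8°C

The median line in the Apr box sits at 8°C.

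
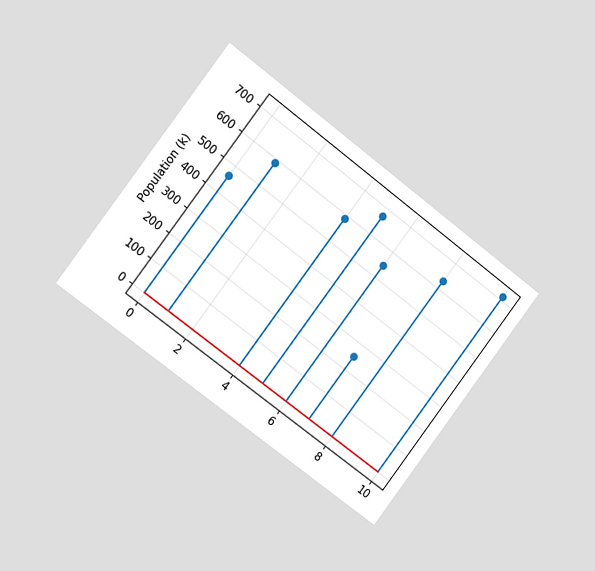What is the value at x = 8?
630k

The chart is tilted about 37° clockwise and viewed slightly from the left. The stem at x=8 reaches 630k.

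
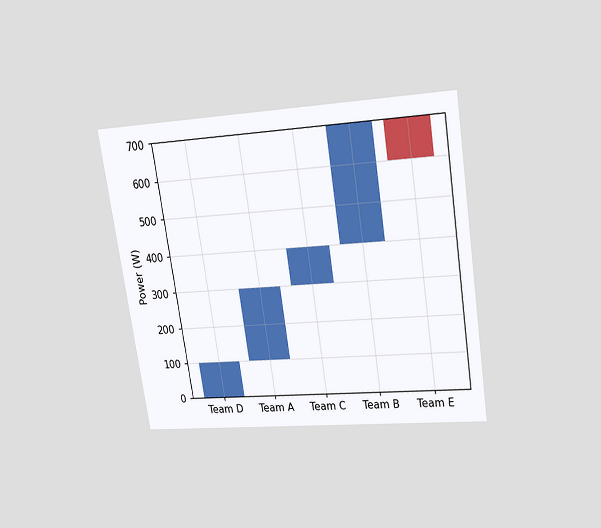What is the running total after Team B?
The chart is tilted about 9° counter-clockwise and viewed slightly from above. After Team B the running total reaches 700W.

700W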